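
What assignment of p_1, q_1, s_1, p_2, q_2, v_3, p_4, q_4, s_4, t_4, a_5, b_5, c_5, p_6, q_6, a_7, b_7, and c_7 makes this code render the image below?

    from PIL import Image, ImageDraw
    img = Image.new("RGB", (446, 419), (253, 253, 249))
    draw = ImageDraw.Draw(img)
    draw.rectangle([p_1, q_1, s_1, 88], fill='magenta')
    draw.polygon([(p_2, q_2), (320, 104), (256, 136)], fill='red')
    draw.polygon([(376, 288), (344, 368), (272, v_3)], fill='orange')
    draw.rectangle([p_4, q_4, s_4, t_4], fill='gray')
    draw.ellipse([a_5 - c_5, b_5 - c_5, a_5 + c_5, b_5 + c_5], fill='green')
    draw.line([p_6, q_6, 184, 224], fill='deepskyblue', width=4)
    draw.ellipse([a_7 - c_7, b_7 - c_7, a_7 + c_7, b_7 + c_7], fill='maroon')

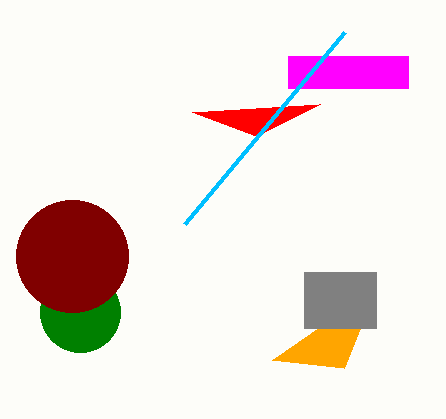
p_1 = 288; q_1 = 56; s_1 = 408; p_2 = 192; q_2 = 112; v_3 = 360; p_4 = 304; q_4 = 272; s_4 = 376; t_4 = 328; a_5 = 80; b_5 = 312; c_5 = 40; p_6 = 344; q_6 = 32; a_7 = 72; b_7 = 256; c_7 = 56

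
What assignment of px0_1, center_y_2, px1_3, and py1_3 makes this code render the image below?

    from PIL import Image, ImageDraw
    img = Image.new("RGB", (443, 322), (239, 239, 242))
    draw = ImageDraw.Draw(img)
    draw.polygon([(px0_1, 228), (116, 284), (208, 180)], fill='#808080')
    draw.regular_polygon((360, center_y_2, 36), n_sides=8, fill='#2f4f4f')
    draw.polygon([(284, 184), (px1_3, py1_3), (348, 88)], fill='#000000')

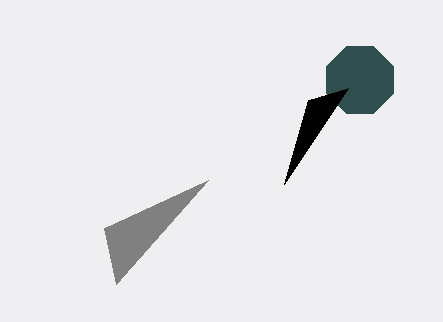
px0_1 = 104, center_y_2 = 80, px1_3 = 308, py1_3 = 100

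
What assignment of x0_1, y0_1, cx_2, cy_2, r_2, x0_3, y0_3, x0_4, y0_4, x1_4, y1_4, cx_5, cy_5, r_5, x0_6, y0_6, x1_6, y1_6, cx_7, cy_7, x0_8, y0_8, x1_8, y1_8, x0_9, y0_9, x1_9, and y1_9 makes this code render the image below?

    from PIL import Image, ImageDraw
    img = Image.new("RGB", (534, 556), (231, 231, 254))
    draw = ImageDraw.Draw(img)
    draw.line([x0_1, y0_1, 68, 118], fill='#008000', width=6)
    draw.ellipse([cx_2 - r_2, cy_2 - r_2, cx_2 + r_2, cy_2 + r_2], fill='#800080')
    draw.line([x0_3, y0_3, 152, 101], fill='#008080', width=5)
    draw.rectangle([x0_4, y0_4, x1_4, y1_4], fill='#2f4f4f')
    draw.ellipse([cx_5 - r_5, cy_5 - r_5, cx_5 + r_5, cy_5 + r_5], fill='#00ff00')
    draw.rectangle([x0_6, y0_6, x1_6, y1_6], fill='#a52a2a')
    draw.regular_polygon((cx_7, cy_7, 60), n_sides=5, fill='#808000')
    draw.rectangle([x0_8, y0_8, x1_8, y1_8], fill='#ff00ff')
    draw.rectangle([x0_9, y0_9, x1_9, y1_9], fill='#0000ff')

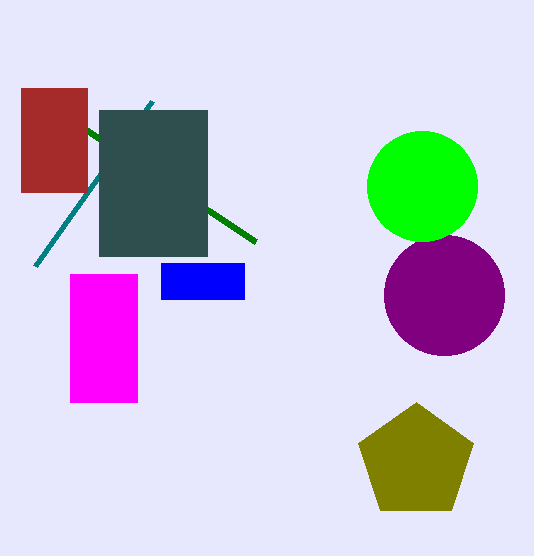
x0_1 = 256, y0_1 = 242, cx_2 = 444, cy_2 = 295, r_2 = 60, x0_3 = 35, y0_3 = 266, x0_4 = 99, y0_4 = 110, x1_4 = 207, y1_4 = 256, cx_5 = 422, cy_5 = 186, r_5 = 55, x0_6 = 21, y0_6 = 88, x1_6 = 87, y1_6 = 192, cx_7 = 416, cy_7 = 462, x0_8 = 70, y0_8 = 274, x1_8 = 137, y1_8 = 402, x0_9 = 161, y0_9 = 263, x1_9 = 244, y1_9 = 299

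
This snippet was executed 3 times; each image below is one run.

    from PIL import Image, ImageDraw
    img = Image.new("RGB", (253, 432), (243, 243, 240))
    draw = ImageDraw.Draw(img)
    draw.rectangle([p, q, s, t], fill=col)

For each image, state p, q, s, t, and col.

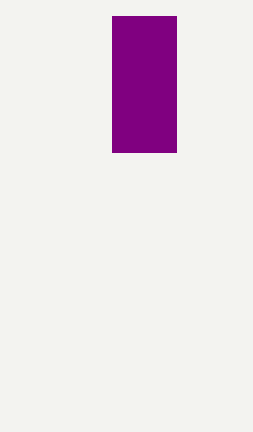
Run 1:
p = 112, q = 16, s = 176, t = 152, col = 'purple'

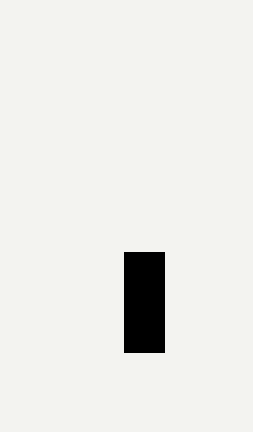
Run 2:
p = 124, q = 252, s = 164, t = 352, col = 'black'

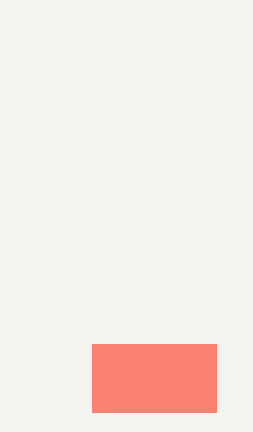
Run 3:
p = 92
q = 344
s = 216
t = 412
col = 'salmon'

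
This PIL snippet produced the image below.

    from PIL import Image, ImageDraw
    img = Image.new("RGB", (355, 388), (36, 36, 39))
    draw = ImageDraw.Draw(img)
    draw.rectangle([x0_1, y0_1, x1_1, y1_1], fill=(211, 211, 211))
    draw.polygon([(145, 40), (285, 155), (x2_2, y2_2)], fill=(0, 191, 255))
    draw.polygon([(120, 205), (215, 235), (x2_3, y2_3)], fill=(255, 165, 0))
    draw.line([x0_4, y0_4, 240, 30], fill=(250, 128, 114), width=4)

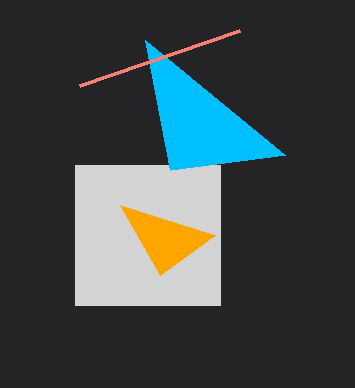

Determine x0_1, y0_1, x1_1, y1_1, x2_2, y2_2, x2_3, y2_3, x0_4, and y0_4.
x0_1 = 75; y0_1 = 165; x1_1 = 220; y1_1 = 305; x2_2 = 170; y2_2 = 170; x2_3 = 160; y2_3 = 275; x0_4 = 80; y0_4 = 85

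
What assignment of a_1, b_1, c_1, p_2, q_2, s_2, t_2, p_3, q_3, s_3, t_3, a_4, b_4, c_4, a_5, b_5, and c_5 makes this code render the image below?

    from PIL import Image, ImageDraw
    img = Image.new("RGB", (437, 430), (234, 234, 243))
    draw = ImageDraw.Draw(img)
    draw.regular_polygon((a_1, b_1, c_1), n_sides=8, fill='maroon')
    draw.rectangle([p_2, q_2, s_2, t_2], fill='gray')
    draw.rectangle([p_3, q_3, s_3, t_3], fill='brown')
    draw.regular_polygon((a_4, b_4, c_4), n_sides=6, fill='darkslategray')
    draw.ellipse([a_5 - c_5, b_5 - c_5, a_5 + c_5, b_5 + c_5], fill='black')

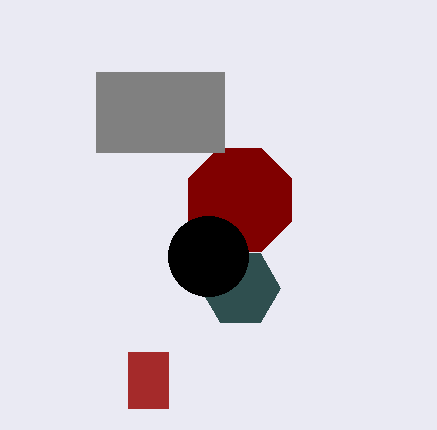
a_1 = 240
b_1 = 200
c_1 = 56
p_2 = 96
q_2 = 72
s_2 = 224
t_2 = 152
p_3 = 128
q_3 = 352
s_3 = 168
t_3 = 408
a_4 = 240
b_4 = 288
c_4 = 40
a_5 = 208
b_5 = 256
c_5 = 40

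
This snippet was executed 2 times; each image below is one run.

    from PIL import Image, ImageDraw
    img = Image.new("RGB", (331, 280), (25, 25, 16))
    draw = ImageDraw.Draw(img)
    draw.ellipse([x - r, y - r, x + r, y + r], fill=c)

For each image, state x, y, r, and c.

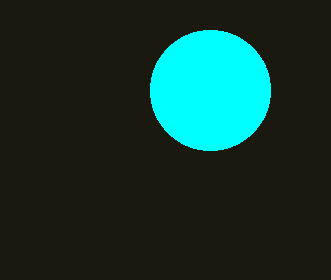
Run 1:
x = 210
y = 90
r = 60
c = 'cyan'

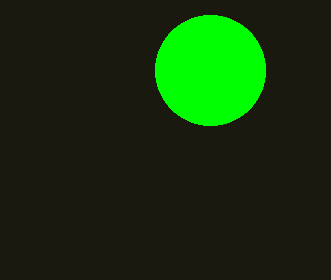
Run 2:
x = 210; y = 70; r = 55; c = 'lime'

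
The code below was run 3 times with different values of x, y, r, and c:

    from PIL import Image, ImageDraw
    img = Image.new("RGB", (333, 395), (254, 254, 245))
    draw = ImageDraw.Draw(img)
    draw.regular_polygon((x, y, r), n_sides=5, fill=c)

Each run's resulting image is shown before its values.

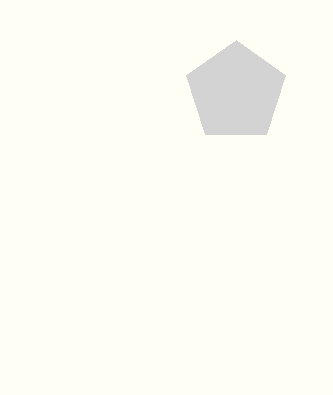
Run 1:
x = 236; y = 92; r = 52; c = 'lightgray'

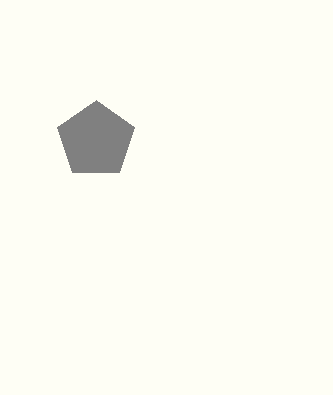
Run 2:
x = 96, y = 140, r = 40, c = 'gray'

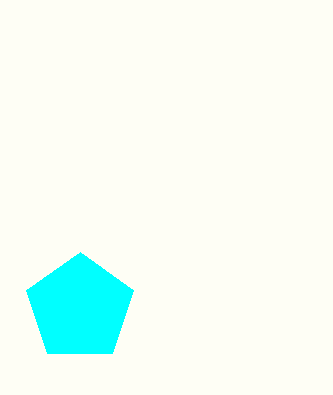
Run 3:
x = 80, y = 308, r = 56, c = 'cyan'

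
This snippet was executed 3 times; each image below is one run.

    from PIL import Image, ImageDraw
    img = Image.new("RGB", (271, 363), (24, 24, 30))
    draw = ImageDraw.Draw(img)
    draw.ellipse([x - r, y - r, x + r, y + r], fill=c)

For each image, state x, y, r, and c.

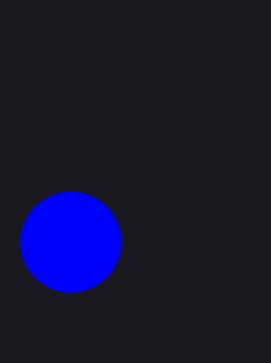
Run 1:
x = 70
y = 242
r = 50
c = 'blue'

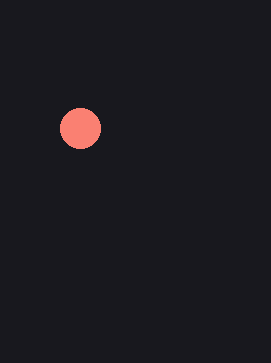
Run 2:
x = 80; y = 128; r = 20; c = 'salmon'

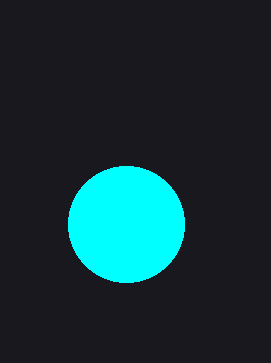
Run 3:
x = 126
y = 224
r = 58
c = 'cyan'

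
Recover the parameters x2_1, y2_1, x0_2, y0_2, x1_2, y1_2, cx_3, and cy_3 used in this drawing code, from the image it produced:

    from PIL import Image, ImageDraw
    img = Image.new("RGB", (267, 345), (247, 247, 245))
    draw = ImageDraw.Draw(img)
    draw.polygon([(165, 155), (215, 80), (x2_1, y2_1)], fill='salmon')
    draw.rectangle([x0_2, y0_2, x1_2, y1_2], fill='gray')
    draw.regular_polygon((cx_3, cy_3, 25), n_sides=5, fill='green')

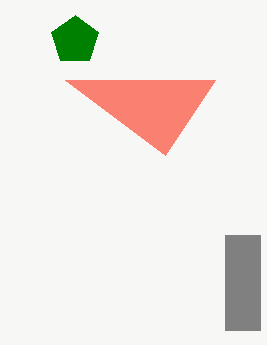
x2_1 = 65; y2_1 = 80; x0_2 = 225; y0_2 = 235; x1_2 = 260; y1_2 = 330; cx_3 = 75; cy_3 = 40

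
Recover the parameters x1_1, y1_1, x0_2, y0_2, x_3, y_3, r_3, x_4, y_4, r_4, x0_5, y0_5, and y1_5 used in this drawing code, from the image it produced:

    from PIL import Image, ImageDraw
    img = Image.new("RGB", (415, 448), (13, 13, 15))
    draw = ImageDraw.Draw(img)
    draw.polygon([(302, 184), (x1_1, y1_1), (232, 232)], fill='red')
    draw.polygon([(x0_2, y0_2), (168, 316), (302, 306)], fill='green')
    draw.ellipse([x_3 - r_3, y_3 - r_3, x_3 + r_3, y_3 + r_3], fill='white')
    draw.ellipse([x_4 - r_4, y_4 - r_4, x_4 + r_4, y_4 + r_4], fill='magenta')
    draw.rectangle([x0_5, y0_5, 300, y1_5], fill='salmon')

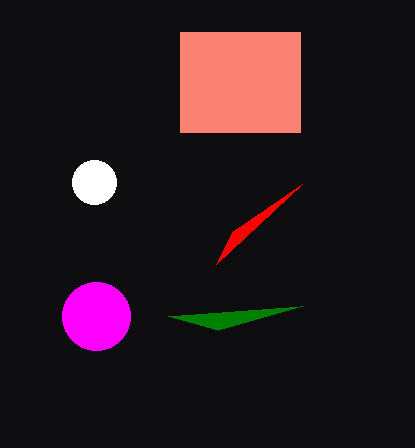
x1_1 = 216
y1_1 = 264
x0_2 = 218
y0_2 = 330
x_3 = 94
y_3 = 182
r_3 = 22
x_4 = 96
y_4 = 316
r_4 = 34
x0_5 = 180
y0_5 = 32
y1_5 = 132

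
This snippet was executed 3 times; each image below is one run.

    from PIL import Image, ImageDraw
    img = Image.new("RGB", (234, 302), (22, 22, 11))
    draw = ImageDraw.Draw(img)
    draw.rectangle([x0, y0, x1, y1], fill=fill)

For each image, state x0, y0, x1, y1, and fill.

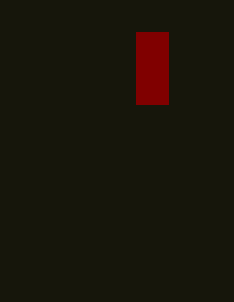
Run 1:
x0 = 136, y0 = 32, x1 = 168, y1 = 104, fill = 'maroon'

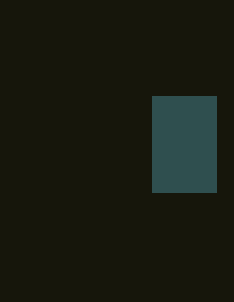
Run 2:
x0 = 152
y0 = 96
x1 = 216
y1 = 192
fill = 'darkslategray'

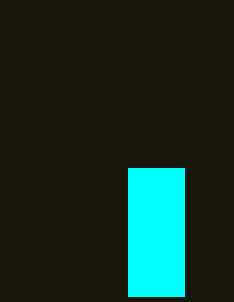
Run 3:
x0 = 128
y0 = 168
x1 = 184
y1 = 296
fill = 'cyan'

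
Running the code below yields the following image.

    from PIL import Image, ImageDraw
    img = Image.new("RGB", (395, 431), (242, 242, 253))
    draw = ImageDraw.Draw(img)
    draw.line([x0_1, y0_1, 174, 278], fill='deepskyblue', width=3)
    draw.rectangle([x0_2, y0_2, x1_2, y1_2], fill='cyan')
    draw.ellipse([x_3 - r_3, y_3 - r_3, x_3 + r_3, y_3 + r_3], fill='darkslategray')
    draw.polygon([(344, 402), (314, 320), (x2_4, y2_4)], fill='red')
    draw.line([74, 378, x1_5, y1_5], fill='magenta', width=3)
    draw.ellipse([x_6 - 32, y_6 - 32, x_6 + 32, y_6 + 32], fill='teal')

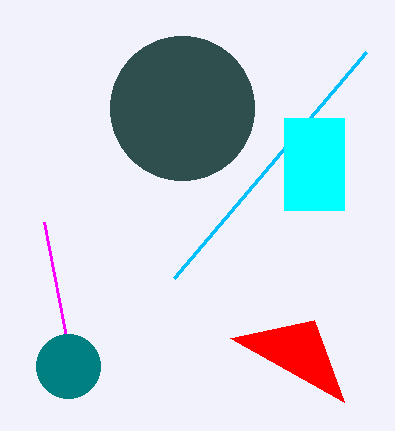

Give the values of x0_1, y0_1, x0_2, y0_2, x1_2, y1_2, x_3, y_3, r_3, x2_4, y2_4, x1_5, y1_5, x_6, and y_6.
x0_1 = 366, y0_1 = 52, x0_2 = 284, y0_2 = 118, x1_2 = 344, y1_2 = 210, x_3 = 182, y_3 = 108, r_3 = 72, x2_4 = 230, y2_4 = 338, x1_5 = 44, y1_5 = 222, x_6 = 68, y_6 = 366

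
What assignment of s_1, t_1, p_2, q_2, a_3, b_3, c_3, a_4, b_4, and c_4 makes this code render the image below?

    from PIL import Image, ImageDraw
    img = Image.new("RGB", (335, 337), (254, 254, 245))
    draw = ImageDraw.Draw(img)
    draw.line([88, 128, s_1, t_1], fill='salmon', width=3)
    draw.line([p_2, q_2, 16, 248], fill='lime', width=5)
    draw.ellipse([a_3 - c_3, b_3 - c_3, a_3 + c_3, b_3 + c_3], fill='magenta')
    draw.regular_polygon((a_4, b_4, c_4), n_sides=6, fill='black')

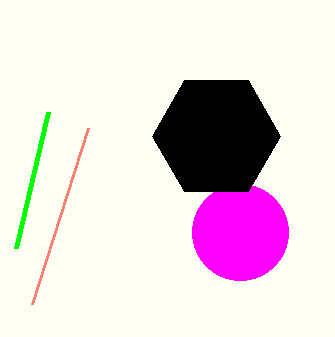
s_1 = 32; t_1 = 304; p_2 = 48; q_2 = 112; a_3 = 240; b_3 = 232; c_3 = 48; a_4 = 216; b_4 = 136; c_4 = 64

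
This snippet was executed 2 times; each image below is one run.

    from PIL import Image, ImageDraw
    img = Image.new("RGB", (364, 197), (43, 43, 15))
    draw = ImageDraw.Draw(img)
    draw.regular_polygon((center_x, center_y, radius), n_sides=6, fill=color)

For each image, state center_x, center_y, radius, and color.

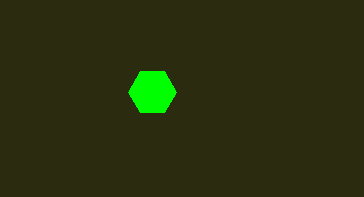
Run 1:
center_x = 152; center_y = 92; radius = 24; color = 'lime'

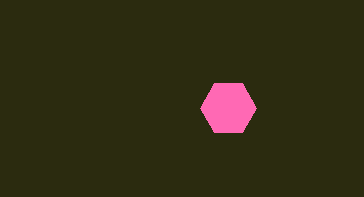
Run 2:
center_x = 228
center_y = 108
radius = 28
color = 'hotpink'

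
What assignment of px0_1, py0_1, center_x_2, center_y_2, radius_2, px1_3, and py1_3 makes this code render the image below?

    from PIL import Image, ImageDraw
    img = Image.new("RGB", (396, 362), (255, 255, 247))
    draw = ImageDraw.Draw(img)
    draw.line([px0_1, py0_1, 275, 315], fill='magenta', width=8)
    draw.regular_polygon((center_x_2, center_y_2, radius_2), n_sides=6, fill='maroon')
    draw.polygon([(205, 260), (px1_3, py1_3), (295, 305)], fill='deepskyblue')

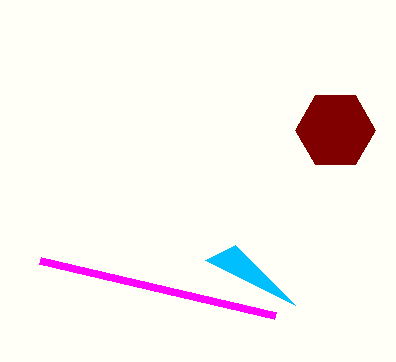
px0_1 = 40; py0_1 = 260; center_x_2 = 335; center_y_2 = 130; radius_2 = 40; px1_3 = 235; py1_3 = 245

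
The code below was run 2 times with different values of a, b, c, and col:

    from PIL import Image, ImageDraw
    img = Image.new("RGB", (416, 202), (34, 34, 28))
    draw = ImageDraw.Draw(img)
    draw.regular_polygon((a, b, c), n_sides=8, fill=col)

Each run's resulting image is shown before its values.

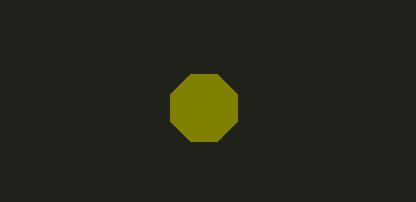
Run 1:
a = 204, b = 108, c = 36, col = 'olive'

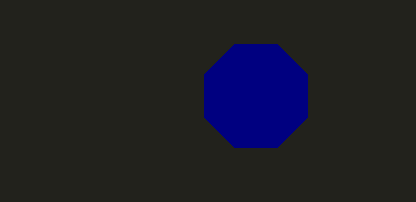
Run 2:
a = 256
b = 96
c = 56
col = 'navy'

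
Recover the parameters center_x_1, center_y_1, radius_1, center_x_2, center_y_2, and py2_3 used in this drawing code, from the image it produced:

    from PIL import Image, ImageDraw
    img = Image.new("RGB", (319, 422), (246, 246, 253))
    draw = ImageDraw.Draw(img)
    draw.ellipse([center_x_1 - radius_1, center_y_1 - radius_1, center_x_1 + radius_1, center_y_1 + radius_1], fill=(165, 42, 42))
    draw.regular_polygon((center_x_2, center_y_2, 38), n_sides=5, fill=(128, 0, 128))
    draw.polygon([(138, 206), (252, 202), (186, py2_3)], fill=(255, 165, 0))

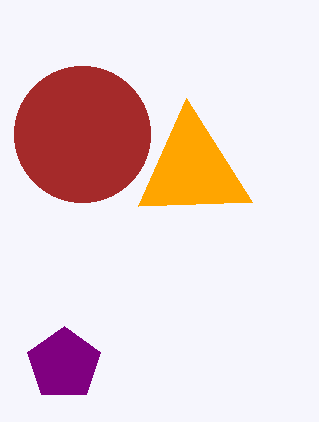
center_x_1 = 82, center_y_1 = 134, radius_1 = 68, center_x_2 = 64, center_y_2 = 364, py2_3 = 98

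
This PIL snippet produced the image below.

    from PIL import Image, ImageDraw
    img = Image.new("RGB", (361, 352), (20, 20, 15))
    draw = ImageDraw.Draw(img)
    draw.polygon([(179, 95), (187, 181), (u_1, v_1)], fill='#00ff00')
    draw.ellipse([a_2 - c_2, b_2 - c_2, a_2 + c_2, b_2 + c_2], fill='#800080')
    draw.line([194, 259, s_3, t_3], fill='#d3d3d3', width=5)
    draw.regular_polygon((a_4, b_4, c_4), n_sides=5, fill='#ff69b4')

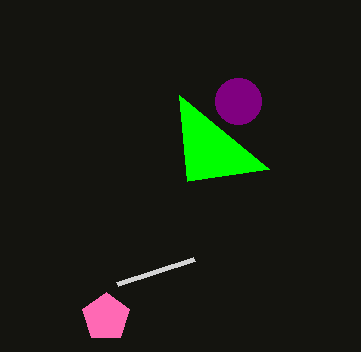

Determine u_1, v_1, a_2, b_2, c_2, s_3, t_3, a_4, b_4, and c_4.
u_1 = 269
v_1 = 169
a_2 = 238
b_2 = 101
c_2 = 23
s_3 = 117
t_3 = 284
a_4 = 106
b_4 = 317
c_4 = 25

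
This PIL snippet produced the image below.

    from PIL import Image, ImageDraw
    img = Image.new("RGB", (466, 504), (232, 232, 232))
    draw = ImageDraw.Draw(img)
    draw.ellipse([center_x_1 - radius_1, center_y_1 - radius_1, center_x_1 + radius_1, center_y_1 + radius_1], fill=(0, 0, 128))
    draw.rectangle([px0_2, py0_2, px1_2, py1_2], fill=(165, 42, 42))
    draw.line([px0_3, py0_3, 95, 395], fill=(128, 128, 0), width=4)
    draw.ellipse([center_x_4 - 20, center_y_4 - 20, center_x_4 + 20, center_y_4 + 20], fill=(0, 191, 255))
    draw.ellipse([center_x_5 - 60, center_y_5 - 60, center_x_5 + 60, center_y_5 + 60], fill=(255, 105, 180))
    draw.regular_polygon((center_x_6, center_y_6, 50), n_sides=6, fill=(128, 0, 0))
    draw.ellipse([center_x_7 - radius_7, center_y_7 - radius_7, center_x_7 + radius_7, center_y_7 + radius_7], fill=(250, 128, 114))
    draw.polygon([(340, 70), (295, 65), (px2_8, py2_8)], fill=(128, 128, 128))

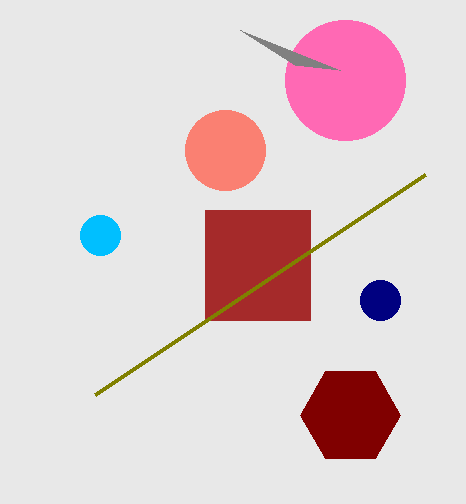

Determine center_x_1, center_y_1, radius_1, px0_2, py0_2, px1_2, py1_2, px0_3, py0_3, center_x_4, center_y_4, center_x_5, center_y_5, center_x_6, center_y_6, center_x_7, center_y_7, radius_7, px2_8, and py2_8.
center_x_1 = 380
center_y_1 = 300
radius_1 = 20
px0_2 = 205
py0_2 = 210
px1_2 = 310
py1_2 = 320
px0_3 = 425
py0_3 = 175
center_x_4 = 100
center_y_4 = 235
center_x_5 = 345
center_y_5 = 80
center_x_6 = 350
center_y_6 = 415
center_x_7 = 225
center_y_7 = 150
radius_7 = 40
px2_8 = 240
py2_8 = 30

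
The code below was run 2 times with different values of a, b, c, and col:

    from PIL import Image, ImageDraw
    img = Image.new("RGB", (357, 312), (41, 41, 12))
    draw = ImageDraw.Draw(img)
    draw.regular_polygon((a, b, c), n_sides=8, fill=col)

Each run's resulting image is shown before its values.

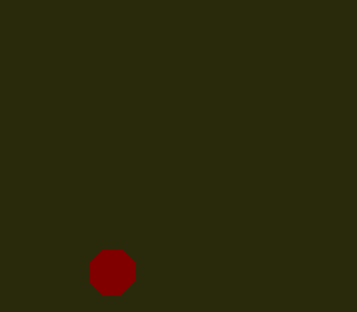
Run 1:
a = 112
b = 272
c = 24
col = 'maroon'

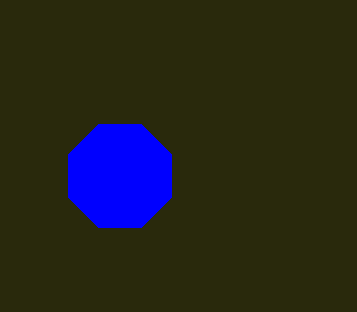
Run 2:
a = 120, b = 176, c = 56, col = 'blue'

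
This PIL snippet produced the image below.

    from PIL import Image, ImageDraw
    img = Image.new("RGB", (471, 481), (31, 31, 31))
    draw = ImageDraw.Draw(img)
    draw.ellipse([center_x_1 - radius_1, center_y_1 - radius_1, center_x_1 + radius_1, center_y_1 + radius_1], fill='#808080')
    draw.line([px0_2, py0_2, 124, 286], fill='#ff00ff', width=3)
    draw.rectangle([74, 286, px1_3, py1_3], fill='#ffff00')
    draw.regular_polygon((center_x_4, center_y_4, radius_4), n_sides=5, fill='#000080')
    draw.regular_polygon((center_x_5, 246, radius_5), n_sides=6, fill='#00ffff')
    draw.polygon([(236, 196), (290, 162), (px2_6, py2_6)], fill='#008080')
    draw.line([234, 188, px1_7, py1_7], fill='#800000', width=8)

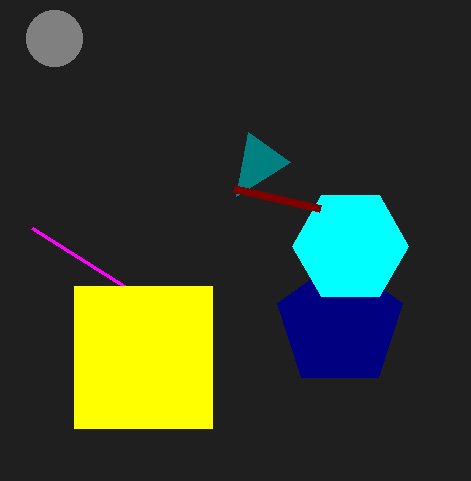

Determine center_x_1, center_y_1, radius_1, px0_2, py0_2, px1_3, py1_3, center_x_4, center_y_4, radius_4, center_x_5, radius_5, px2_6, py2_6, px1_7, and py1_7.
center_x_1 = 54
center_y_1 = 38
radius_1 = 28
px0_2 = 32
py0_2 = 228
px1_3 = 212
py1_3 = 428
center_x_4 = 340
center_y_4 = 324
radius_4 = 66
center_x_5 = 350
radius_5 = 58
px2_6 = 248
py2_6 = 132
px1_7 = 320
py1_7 = 208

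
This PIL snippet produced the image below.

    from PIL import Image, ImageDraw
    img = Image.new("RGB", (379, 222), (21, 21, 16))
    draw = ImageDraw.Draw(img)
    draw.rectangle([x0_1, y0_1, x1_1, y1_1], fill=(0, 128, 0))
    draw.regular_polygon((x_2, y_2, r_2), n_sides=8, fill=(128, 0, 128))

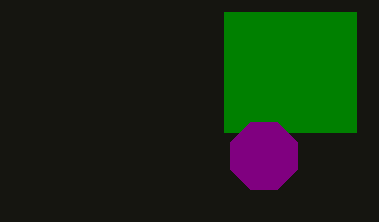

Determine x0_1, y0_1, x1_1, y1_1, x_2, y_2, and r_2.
x0_1 = 224
y0_1 = 12
x1_1 = 356
y1_1 = 132
x_2 = 264
y_2 = 156
r_2 = 36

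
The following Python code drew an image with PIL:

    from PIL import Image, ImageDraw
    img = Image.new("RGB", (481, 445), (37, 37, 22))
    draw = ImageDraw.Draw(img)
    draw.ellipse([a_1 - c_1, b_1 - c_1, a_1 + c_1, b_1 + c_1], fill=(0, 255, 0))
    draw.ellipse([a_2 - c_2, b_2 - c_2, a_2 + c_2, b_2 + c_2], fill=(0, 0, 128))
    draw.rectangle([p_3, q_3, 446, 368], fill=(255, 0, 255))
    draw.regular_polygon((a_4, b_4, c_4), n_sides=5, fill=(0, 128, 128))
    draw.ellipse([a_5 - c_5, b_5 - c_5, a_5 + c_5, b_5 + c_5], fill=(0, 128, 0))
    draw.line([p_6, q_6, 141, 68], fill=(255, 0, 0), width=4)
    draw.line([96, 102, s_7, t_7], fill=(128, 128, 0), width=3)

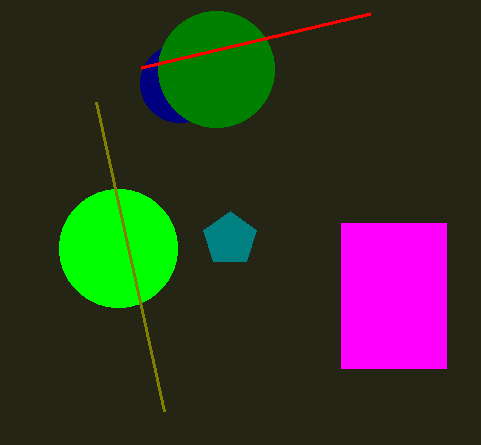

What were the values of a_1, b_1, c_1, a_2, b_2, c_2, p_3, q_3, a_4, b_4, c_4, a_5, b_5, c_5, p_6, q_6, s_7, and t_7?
a_1 = 118, b_1 = 248, c_1 = 59, a_2 = 179, b_2 = 83, c_2 = 39, p_3 = 341, q_3 = 223, a_4 = 230, b_4 = 239, c_4 = 28, a_5 = 216, b_5 = 69, c_5 = 58, p_6 = 370, q_6 = 14, s_7 = 164, t_7 = 411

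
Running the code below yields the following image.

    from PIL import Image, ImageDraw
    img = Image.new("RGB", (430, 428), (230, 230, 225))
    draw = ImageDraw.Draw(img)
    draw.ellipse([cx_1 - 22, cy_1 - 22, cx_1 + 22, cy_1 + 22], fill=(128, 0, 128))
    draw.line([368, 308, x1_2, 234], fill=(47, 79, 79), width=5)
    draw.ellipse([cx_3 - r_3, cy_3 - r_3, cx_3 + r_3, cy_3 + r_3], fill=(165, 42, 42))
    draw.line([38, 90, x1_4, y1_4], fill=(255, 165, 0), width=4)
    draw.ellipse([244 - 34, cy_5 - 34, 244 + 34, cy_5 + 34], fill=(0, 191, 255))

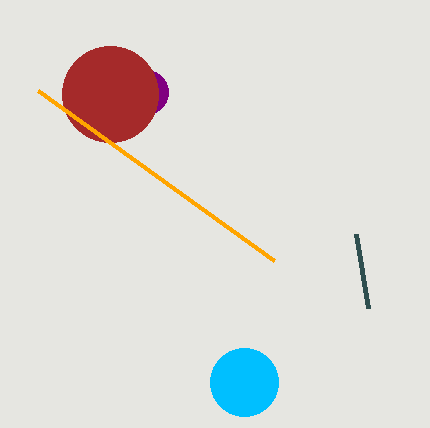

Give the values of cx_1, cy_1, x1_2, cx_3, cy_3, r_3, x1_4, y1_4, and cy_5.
cx_1 = 146; cy_1 = 92; x1_2 = 356; cx_3 = 110; cy_3 = 94; r_3 = 48; x1_4 = 274; y1_4 = 260; cy_5 = 382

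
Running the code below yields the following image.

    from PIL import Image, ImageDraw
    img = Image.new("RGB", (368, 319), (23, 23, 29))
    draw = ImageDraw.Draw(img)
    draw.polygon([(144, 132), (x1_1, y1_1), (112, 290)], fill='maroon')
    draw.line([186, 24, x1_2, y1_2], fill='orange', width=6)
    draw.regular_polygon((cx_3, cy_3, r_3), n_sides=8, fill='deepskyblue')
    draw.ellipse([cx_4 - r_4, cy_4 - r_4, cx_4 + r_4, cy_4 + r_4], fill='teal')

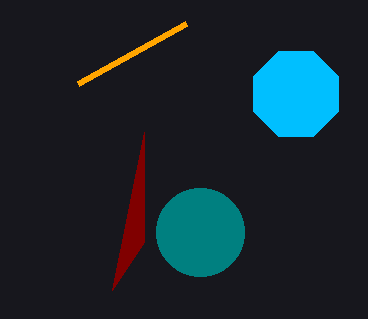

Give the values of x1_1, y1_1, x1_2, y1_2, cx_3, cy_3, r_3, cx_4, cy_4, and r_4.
x1_1 = 144; y1_1 = 242; x1_2 = 78; y1_2 = 84; cx_3 = 296; cy_3 = 94; r_3 = 46; cx_4 = 200; cy_4 = 232; r_4 = 44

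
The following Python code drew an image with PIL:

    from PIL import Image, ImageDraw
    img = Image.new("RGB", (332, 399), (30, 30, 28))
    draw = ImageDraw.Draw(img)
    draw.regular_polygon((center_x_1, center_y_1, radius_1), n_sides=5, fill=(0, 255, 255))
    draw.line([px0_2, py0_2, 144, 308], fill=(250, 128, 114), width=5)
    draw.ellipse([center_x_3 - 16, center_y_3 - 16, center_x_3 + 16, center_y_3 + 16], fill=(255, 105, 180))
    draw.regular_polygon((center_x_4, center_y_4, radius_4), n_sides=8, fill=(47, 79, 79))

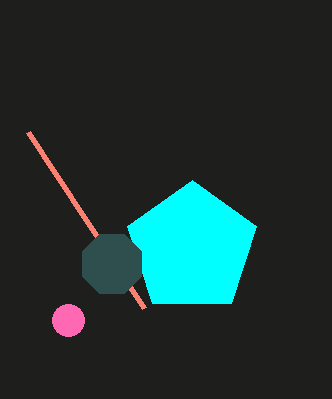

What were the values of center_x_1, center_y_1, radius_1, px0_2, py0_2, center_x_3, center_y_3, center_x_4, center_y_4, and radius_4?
center_x_1 = 192
center_y_1 = 248
radius_1 = 68
px0_2 = 28
py0_2 = 132
center_x_3 = 68
center_y_3 = 320
center_x_4 = 112
center_y_4 = 264
radius_4 = 32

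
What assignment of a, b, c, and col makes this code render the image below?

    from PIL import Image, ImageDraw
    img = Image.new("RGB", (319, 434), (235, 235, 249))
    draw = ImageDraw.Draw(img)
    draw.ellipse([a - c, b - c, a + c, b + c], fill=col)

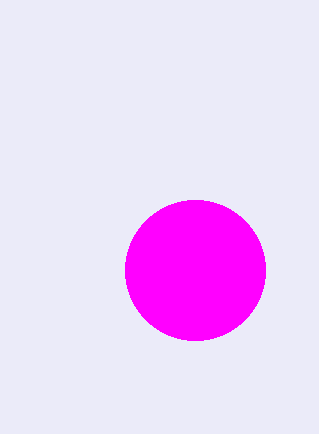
a = 195, b = 270, c = 70, col = 'magenta'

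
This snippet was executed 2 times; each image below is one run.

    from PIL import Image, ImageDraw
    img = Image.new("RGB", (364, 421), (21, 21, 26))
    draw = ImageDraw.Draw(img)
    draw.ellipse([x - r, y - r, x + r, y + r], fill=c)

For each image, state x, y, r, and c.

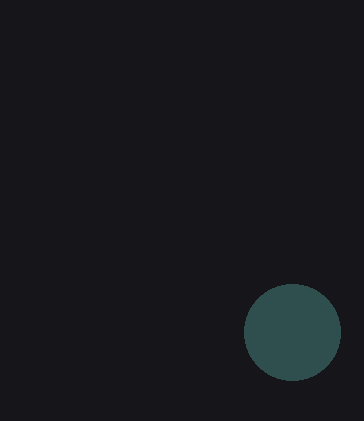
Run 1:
x = 292; y = 332; r = 48; c = 'darkslategray'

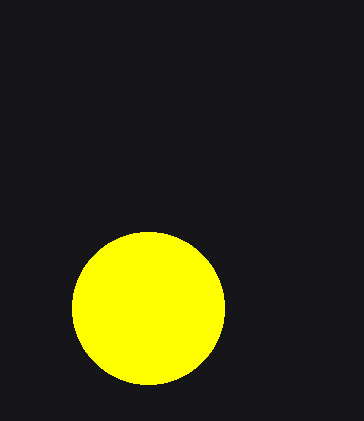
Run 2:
x = 148; y = 308; r = 76; c = 'yellow'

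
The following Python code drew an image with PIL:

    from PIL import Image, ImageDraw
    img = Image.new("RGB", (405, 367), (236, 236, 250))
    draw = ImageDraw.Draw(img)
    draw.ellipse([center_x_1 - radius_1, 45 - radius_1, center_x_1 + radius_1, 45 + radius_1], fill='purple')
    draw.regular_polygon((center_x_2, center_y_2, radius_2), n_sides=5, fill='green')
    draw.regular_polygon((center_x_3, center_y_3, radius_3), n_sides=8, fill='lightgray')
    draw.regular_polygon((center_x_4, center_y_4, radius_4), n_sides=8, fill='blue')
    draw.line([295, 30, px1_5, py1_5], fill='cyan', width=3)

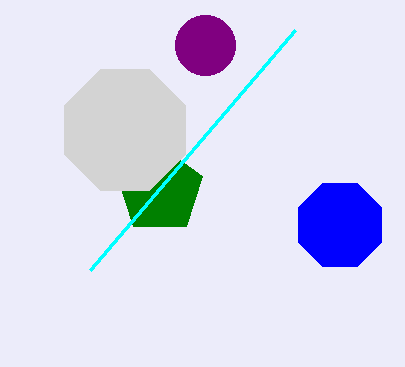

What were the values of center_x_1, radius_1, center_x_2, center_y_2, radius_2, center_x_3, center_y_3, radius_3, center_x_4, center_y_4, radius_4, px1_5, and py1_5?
center_x_1 = 205, radius_1 = 30, center_x_2 = 160, center_y_2 = 190, radius_2 = 45, center_x_3 = 125, center_y_3 = 130, radius_3 = 65, center_x_4 = 340, center_y_4 = 225, radius_4 = 45, px1_5 = 90, py1_5 = 270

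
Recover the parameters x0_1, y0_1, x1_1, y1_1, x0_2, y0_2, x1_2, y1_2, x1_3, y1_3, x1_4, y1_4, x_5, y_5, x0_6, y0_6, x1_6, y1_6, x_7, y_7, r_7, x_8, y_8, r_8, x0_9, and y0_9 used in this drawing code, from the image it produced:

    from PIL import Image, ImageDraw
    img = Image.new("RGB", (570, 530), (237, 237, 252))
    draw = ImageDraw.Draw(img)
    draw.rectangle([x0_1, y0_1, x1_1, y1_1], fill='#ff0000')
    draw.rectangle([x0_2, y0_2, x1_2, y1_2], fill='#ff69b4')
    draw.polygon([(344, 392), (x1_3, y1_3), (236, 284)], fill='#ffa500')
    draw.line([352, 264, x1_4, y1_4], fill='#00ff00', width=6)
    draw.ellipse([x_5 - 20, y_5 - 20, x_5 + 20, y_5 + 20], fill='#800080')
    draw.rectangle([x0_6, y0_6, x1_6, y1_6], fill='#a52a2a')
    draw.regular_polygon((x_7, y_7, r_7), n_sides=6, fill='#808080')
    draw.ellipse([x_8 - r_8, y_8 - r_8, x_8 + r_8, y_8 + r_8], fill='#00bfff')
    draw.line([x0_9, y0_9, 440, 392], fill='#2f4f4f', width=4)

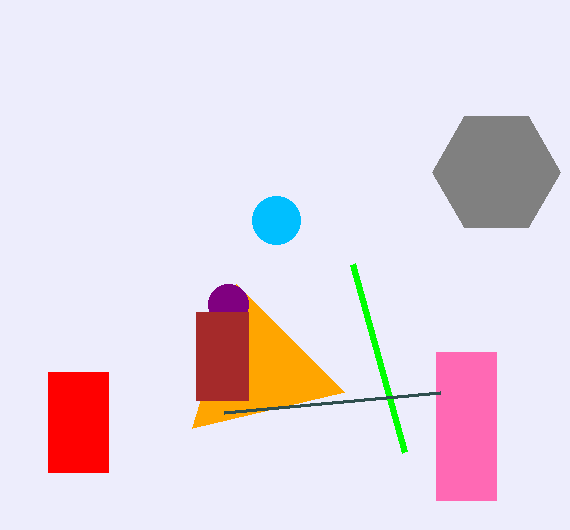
x0_1 = 48, y0_1 = 372, x1_1 = 108, y1_1 = 472, x0_2 = 436, y0_2 = 352, x1_2 = 496, y1_2 = 500, x1_3 = 192, y1_3 = 428, x1_4 = 404, y1_4 = 452, x_5 = 228, y_5 = 304, x0_6 = 196, y0_6 = 312, x1_6 = 248, y1_6 = 400, x_7 = 496, y_7 = 172, r_7 = 64, x_8 = 276, y_8 = 220, r_8 = 24, x0_9 = 224, y0_9 = 412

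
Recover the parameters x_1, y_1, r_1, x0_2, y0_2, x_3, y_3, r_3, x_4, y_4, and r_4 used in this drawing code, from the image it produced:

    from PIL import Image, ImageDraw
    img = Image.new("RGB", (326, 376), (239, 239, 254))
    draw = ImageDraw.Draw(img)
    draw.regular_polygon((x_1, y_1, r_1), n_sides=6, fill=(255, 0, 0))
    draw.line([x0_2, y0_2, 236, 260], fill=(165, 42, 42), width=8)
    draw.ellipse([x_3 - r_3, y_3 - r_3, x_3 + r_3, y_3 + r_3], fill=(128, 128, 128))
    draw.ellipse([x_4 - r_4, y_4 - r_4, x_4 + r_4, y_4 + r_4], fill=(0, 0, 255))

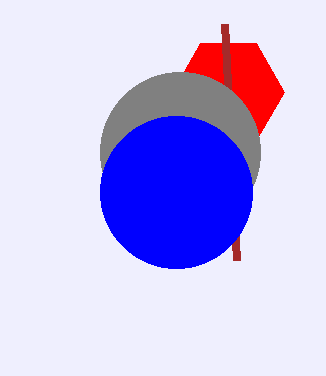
x_1 = 228; y_1 = 92; r_1 = 56; x0_2 = 224; y0_2 = 24; x_3 = 180; y_3 = 152; r_3 = 80; x_4 = 176; y_4 = 192; r_4 = 76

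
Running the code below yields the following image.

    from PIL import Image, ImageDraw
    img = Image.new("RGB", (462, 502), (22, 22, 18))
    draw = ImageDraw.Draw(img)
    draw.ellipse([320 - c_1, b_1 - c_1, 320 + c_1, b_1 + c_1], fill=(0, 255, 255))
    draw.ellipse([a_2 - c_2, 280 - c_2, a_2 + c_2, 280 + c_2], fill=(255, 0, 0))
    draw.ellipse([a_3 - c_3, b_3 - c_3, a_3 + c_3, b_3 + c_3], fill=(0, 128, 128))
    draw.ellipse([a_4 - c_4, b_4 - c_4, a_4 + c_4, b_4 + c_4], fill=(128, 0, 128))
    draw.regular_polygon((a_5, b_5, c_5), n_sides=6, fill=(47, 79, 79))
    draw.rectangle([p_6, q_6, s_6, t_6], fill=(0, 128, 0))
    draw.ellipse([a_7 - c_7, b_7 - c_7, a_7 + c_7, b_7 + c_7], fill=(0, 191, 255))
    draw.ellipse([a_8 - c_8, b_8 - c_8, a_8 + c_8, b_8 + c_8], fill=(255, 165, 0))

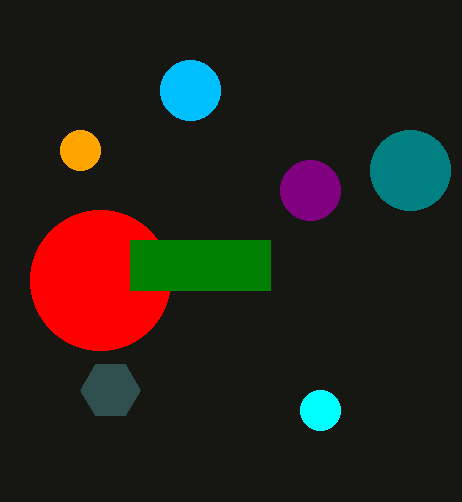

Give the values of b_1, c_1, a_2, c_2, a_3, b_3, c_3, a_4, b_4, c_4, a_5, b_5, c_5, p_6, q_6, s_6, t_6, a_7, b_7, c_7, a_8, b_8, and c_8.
b_1 = 410; c_1 = 20; a_2 = 100; c_2 = 70; a_3 = 410; b_3 = 170; c_3 = 40; a_4 = 310; b_4 = 190; c_4 = 30; a_5 = 110; b_5 = 390; c_5 = 30; p_6 = 130; q_6 = 240; s_6 = 270; t_6 = 290; a_7 = 190; b_7 = 90; c_7 = 30; a_8 = 80; b_8 = 150; c_8 = 20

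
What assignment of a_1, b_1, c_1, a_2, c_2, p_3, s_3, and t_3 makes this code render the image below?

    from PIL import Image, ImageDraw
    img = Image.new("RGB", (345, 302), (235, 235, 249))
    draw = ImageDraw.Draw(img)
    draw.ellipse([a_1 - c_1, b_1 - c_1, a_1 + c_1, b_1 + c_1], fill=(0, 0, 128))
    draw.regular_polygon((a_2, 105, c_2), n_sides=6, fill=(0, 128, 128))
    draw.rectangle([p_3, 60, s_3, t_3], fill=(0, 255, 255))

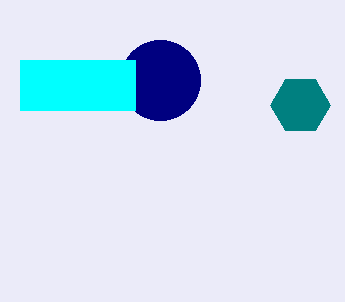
a_1 = 160; b_1 = 80; c_1 = 40; a_2 = 300; c_2 = 30; p_3 = 20; s_3 = 135; t_3 = 110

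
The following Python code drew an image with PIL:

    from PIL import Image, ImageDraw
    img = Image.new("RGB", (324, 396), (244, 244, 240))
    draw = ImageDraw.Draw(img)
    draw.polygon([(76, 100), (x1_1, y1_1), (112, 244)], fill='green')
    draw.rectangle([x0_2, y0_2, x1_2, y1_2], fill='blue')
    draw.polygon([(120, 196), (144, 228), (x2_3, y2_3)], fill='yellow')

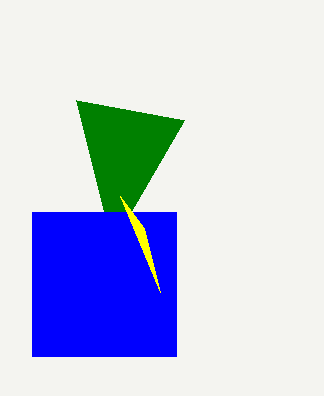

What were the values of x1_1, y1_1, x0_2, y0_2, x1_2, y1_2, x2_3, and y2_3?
x1_1 = 184; y1_1 = 120; x0_2 = 32; y0_2 = 212; x1_2 = 176; y1_2 = 356; x2_3 = 160; y2_3 = 292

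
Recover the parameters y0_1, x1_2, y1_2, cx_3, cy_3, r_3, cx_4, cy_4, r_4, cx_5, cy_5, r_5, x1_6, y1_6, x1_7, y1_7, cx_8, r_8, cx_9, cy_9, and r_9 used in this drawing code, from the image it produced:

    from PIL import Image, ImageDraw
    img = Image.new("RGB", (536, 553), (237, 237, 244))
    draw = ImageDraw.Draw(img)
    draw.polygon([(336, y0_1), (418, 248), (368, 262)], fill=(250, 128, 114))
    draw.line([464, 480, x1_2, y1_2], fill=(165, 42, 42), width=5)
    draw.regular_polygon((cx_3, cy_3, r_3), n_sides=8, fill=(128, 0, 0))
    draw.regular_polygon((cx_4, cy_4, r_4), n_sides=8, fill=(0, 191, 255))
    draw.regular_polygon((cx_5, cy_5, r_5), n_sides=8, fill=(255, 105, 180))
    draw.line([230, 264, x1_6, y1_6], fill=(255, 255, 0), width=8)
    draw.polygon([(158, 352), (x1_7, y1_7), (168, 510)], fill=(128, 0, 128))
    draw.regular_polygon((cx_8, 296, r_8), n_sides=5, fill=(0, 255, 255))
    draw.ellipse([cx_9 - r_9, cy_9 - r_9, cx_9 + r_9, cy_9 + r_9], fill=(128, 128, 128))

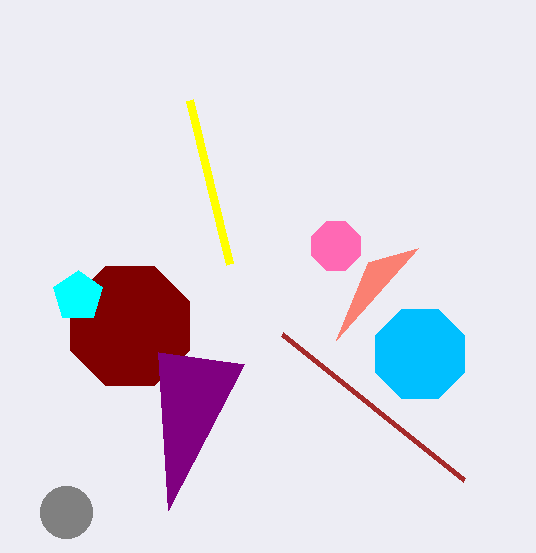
y0_1 = 340; x1_2 = 282; y1_2 = 334; cx_3 = 130; cy_3 = 326; r_3 = 64; cx_4 = 420; cy_4 = 354; r_4 = 48; cx_5 = 336; cy_5 = 246; r_5 = 26; x1_6 = 190; y1_6 = 100; x1_7 = 244; y1_7 = 364; cx_8 = 78; r_8 = 26; cx_9 = 66; cy_9 = 512; r_9 = 26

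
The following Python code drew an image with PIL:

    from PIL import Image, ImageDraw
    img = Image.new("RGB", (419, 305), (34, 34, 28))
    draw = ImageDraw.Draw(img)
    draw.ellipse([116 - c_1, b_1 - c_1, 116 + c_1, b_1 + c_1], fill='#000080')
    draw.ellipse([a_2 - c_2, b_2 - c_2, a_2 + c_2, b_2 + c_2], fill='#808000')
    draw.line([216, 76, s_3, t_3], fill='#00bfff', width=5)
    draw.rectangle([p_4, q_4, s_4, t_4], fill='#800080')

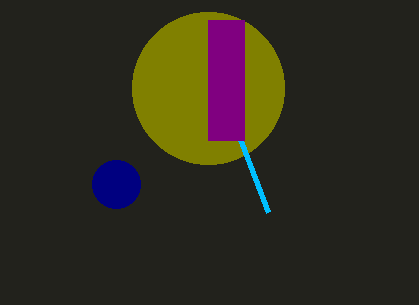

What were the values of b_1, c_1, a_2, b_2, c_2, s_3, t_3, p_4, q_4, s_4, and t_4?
b_1 = 184, c_1 = 24, a_2 = 208, b_2 = 88, c_2 = 76, s_3 = 268, t_3 = 212, p_4 = 208, q_4 = 20, s_4 = 244, t_4 = 140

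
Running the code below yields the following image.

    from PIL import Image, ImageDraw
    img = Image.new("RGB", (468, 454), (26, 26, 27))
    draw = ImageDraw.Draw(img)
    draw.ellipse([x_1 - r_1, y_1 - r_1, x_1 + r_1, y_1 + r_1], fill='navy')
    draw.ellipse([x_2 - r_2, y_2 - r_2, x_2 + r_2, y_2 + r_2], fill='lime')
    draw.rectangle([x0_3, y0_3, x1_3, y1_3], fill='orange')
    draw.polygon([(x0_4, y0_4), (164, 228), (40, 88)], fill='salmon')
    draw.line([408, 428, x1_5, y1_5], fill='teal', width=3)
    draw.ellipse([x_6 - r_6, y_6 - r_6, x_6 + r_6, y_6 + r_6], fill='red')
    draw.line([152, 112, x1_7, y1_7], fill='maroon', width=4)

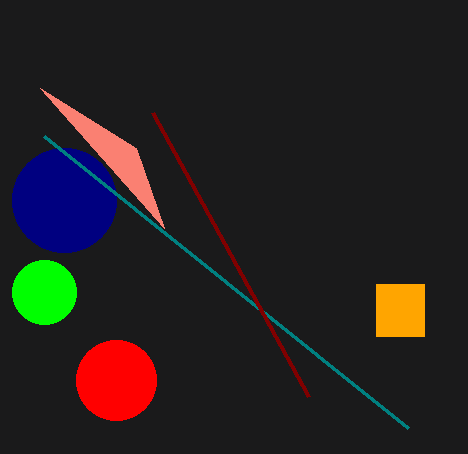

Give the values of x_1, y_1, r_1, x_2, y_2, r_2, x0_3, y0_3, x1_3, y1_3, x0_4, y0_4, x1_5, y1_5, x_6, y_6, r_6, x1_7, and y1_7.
x_1 = 64
y_1 = 200
r_1 = 52
x_2 = 44
y_2 = 292
r_2 = 32
x0_3 = 376
y0_3 = 284
x1_3 = 424
y1_3 = 336
x0_4 = 136
y0_4 = 148
x1_5 = 44
y1_5 = 136
x_6 = 116
y_6 = 380
r_6 = 40
x1_7 = 308
y1_7 = 396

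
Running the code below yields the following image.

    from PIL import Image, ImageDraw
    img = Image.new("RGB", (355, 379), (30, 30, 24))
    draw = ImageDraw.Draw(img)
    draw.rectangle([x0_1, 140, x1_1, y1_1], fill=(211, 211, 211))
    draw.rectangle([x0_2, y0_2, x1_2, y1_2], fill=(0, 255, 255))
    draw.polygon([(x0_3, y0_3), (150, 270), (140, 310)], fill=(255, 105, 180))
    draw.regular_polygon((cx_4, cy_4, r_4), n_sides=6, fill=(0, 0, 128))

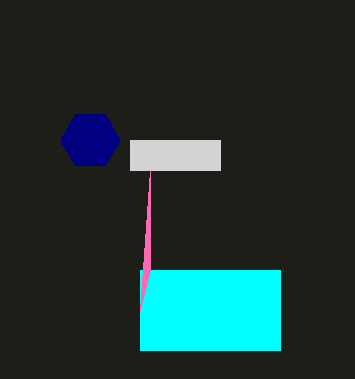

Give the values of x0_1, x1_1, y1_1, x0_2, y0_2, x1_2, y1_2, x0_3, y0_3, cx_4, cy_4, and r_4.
x0_1 = 130
x1_1 = 220
y1_1 = 170
x0_2 = 140
y0_2 = 270
x1_2 = 280
y1_2 = 350
x0_3 = 150
y0_3 = 170
cx_4 = 90
cy_4 = 140
r_4 = 30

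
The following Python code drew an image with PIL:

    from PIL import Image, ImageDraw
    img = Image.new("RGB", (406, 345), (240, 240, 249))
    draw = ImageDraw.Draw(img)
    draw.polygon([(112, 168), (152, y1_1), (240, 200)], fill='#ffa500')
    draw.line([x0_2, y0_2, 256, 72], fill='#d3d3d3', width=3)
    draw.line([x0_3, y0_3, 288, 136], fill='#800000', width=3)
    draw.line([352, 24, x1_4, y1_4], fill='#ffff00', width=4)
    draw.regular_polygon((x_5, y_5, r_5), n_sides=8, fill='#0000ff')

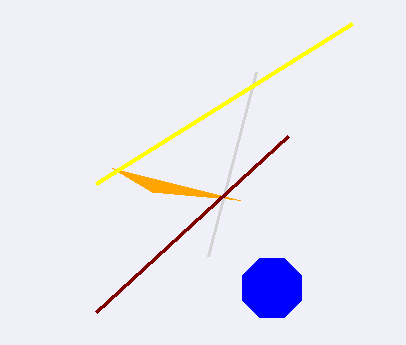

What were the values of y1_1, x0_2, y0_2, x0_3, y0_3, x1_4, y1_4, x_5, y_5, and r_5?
y1_1 = 192
x0_2 = 208
y0_2 = 256
x0_3 = 96
y0_3 = 312
x1_4 = 96
y1_4 = 184
x_5 = 272
y_5 = 288
r_5 = 32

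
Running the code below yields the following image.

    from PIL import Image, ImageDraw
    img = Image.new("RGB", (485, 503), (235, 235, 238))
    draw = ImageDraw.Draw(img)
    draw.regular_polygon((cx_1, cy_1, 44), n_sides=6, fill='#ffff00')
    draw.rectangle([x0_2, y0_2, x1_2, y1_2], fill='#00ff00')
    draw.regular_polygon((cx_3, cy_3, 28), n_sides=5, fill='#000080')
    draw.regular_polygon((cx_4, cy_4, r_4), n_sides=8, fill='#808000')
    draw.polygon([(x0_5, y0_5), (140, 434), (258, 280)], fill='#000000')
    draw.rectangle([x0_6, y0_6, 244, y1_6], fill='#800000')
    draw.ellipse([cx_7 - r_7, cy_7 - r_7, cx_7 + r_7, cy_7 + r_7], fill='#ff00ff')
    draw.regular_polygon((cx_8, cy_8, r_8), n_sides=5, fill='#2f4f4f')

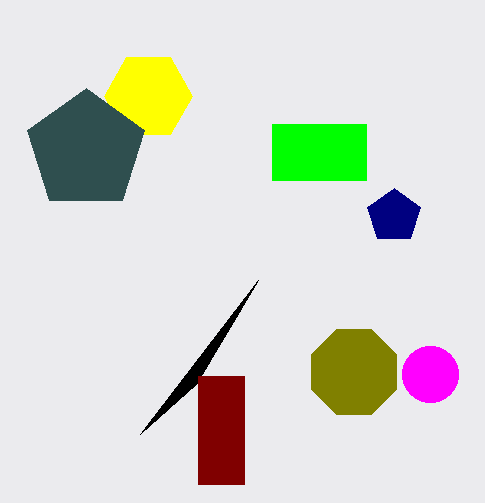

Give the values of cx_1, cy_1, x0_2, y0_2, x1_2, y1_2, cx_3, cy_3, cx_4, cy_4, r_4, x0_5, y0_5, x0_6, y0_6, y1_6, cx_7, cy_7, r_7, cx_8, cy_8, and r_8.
cx_1 = 148, cy_1 = 96, x0_2 = 272, y0_2 = 124, x1_2 = 366, y1_2 = 180, cx_3 = 394, cy_3 = 216, cx_4 = 354, cy_4 = 372, r_4 = 46, x0_5 = 196, y0_5 = 384, x0_6 = 198, y0_6 = 376, y1_6 = 484, cx_7 = 430, cy_7 = 374, r_7 = 28, cx_8 = 86, cy_8 = 150, r_8 = 62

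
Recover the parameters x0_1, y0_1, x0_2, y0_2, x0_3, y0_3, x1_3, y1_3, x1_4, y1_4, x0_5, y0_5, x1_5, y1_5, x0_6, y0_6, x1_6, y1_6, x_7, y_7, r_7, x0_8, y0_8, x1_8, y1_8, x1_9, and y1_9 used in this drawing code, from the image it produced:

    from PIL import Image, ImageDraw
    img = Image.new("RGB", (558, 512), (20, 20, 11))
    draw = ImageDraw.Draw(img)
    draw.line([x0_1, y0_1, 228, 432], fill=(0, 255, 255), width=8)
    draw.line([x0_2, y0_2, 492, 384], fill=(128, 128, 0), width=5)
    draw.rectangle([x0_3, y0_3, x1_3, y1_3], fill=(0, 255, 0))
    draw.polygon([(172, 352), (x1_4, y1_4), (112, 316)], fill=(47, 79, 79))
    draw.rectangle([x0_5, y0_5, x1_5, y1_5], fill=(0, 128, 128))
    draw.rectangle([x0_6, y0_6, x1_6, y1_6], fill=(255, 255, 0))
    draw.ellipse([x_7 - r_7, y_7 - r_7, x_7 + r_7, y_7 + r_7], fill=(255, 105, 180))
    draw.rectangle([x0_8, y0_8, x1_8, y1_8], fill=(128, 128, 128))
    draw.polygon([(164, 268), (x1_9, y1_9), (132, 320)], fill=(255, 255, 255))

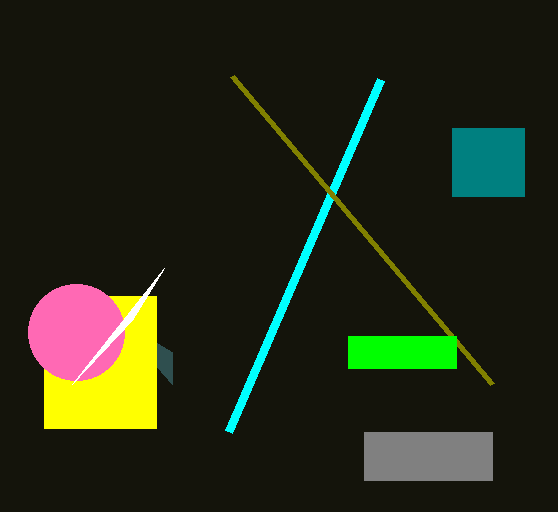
x0_1 = 380
y0_1 = 80
x0_2 = 232
y0_2 = 76
x0_3 = 348
y0_3 = 336
x1_3 = 456
y1_3 = 368
x1_4 = 172
y1_4 = 384
x0_5 = 452
y0_5 = 128
x1_5 = 524
y1_5 = 196
x0_6 = 44
y0_6 = 296
x1_6 = 156
y1_6 = 428
x_7 = 76
y_7 = 332
r_7 = 48
x0_8 = 364
y0_8 = 432
x1_8 = 492
y1_8 = 480
x1_9 = 72
y1_9 = 384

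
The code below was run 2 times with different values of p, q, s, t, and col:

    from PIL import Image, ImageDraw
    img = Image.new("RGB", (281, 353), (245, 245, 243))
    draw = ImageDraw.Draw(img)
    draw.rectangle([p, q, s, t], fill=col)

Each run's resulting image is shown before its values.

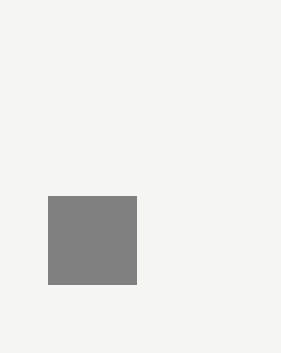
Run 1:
p = 48
q = 196
s = 136
t = 284
col = 'gray'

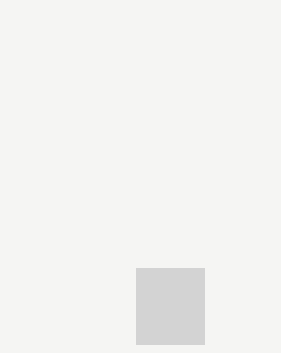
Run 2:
p = 136, q = 268, s = 204, t = 344, col = 'lightgray'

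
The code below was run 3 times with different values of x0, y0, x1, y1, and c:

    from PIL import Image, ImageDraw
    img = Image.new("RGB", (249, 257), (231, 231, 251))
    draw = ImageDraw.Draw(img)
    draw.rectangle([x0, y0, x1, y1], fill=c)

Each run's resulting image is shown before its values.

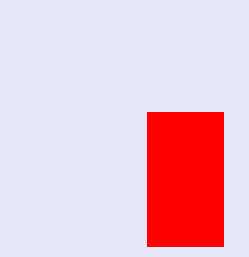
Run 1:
x0 = 147
y0 = 112
x1 = 223
y1 = 246
c = 'red'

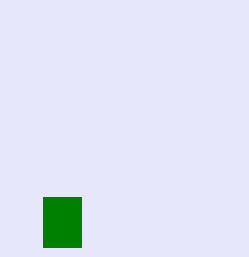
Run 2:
x0 = 43
y0 = 197
x1 = 81
y1 = 247
c = 'green'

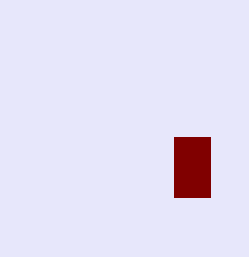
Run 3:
x0 = 174; y0 = 137; x1 = 210; y1 = 197; c = 'maroon'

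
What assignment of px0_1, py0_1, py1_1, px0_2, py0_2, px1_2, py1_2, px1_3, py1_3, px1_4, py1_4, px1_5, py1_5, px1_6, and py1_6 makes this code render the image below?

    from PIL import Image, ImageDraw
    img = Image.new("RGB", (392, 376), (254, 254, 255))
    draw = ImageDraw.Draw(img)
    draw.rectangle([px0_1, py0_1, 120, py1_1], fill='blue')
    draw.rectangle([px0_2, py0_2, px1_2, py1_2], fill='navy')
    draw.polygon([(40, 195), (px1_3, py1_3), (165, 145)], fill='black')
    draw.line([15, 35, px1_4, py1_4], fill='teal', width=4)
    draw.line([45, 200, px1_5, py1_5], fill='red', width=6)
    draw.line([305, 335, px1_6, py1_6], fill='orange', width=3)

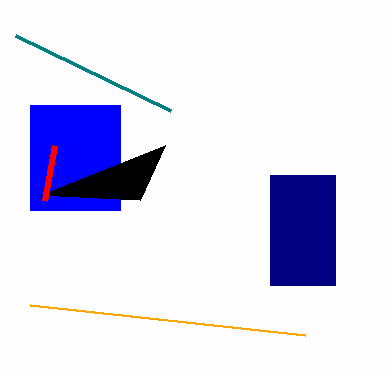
px0_1 = 30; py0_1 = 105; py1_1 = 210; px0_2 = 270; py0_2 = 175; px1_2 = 335; py1_2 = 285; px1_3 = 140; py1_3 = 200; px1_4 = 170; py1_4 = 110; px1_5 = 55; py1_5 = 145; px1_6 = 30; py1_6 = 305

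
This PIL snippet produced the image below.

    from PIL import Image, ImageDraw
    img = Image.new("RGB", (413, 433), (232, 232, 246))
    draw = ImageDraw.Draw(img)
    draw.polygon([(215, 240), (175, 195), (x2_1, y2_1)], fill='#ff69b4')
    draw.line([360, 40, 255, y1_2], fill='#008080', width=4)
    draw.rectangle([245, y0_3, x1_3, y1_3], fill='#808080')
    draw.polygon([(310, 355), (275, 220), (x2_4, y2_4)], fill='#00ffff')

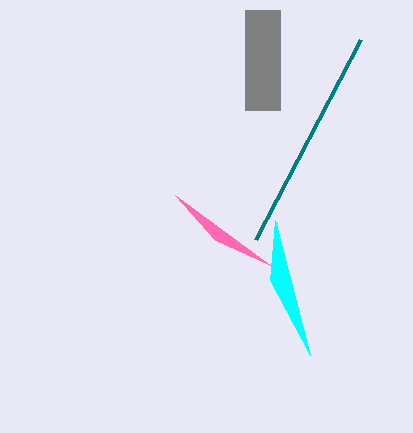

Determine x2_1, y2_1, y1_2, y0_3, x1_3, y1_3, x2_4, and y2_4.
x2_1 = 270, y2_1 = 265, y1_2 = 240, y0_3 = 10, x1_3 = 280, y1_3 = 110, x2_4 = 270, y2_4 = 280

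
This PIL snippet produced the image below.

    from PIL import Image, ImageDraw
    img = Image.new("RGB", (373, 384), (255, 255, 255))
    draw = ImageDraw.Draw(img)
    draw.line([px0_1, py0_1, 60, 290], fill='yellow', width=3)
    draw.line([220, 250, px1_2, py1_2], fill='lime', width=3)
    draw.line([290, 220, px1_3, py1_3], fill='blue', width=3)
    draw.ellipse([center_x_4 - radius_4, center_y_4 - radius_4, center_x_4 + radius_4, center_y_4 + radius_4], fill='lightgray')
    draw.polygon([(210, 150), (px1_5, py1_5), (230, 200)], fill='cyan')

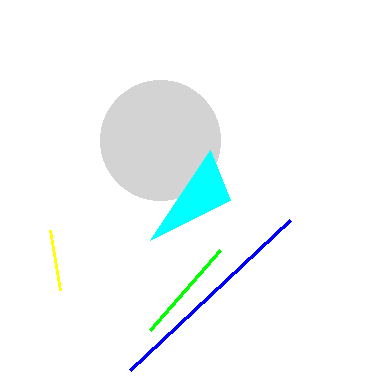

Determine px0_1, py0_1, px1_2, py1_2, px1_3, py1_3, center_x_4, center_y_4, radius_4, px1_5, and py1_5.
px0_1 = 50
py0_1 = 230
px1_2 = 150
py1_2 = 330
px1_3 = 130
py1_3 = 370
center_x_4 = 160
center_y_4 = 140
radius_4 = 60
px1_5 = 150
py1_5 = 240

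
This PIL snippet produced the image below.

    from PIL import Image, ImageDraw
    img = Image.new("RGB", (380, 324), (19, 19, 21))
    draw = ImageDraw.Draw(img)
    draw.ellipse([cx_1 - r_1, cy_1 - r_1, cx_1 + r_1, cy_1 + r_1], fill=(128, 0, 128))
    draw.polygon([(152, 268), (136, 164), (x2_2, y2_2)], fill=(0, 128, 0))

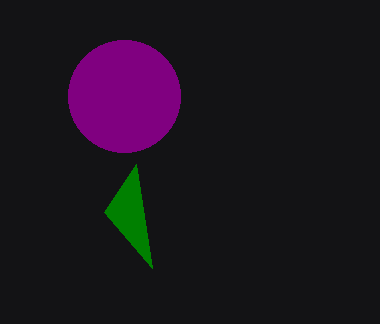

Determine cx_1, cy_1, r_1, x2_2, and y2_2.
cx_1 = 124, cy_1 = 96, r_1 = 56, x2_2 = 104, y2_2 = 212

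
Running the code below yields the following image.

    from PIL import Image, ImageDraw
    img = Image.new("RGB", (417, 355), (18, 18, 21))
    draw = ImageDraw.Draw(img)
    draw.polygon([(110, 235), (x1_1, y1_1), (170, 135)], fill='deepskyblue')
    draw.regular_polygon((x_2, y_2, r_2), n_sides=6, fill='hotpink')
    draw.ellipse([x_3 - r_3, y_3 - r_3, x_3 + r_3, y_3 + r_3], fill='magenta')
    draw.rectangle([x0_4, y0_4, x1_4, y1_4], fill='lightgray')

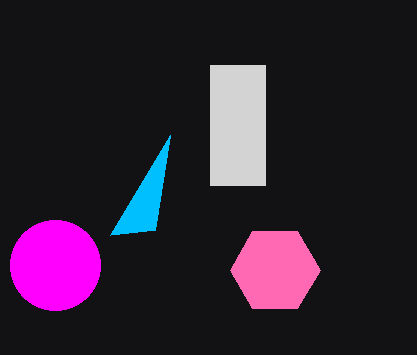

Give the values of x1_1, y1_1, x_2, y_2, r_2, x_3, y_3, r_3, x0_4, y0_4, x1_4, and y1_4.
x1_1 = 155; y1_1 = 230; x_2 = 275; y_2 = 270; r_2 = 45; x_3 = 55; y_3 = 265; r_3 = 45; x0_4 = 210; y0_4 = 65; x1_4 = 265; y1_4 = 185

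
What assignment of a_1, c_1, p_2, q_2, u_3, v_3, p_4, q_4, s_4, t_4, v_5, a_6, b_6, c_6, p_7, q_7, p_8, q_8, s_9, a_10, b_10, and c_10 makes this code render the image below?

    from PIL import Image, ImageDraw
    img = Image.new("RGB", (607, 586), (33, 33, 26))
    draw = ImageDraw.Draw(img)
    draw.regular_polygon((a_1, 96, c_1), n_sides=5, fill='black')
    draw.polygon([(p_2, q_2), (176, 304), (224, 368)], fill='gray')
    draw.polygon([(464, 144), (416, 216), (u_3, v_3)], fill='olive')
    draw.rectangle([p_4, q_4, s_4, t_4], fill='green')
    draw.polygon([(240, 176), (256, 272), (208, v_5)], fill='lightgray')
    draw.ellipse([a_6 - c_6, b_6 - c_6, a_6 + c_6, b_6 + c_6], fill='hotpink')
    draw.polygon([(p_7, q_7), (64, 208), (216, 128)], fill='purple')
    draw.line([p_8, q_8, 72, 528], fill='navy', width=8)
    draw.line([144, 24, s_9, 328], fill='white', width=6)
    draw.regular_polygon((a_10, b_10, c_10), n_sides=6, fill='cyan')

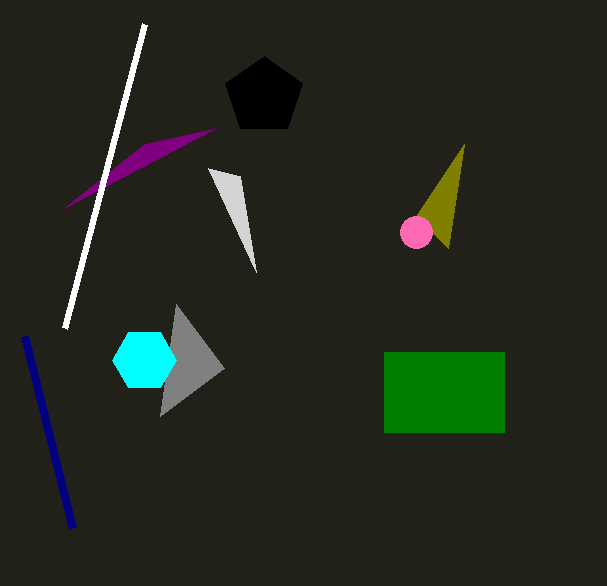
a_1 = 264
c_1 = 40
p_2 = 160
q_2 = 416
u_3 = 448
v_3 = 248
p_4 = 384
q_4 = 352
s_4 = 504
t_4 = 432
v_5 = 168
a_6 = 416
b_6 = 232
c_6 = 16
p_7 = 144
q_7 = 144
p_8 = 24
q_8 = 336
s_9 = 64
a_10 = 144
b_10 = 360
c_10 = 32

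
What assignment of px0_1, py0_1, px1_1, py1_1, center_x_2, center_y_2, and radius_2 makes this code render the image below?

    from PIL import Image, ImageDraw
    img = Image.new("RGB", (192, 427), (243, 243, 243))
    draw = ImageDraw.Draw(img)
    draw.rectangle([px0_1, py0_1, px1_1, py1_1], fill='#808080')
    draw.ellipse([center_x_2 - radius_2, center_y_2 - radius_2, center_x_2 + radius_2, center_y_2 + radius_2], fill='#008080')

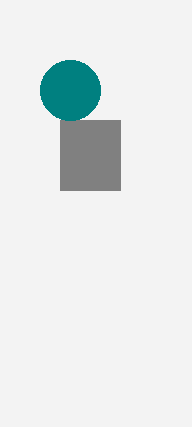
px0_1 = 60; py0_1 = 120; px1_1 = 120; py1_1 = 190; center_x_2 = 70; center_y_2 = 90; radius_2 = 30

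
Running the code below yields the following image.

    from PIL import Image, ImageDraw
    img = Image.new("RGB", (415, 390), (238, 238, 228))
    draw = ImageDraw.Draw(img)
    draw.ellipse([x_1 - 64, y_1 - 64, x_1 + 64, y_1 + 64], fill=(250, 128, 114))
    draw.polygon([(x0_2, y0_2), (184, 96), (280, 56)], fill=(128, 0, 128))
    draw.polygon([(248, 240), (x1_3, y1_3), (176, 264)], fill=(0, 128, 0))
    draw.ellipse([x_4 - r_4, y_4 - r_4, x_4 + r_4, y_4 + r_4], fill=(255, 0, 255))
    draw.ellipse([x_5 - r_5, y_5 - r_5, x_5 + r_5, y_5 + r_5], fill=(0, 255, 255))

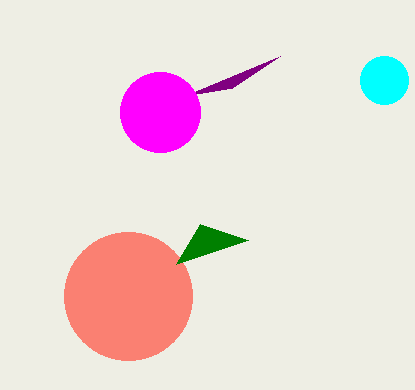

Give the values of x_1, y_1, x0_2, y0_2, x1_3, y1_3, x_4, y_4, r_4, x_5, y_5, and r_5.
x_1 = 128
y_1 = 296
x0_2 = 232
y0_2 = 88
x1_3 = 200
y1_3 = 224
x_4 = 160
y_4 = 112
r_4 = 40
x_5 = 384
y_5 = 80
r_5 = 24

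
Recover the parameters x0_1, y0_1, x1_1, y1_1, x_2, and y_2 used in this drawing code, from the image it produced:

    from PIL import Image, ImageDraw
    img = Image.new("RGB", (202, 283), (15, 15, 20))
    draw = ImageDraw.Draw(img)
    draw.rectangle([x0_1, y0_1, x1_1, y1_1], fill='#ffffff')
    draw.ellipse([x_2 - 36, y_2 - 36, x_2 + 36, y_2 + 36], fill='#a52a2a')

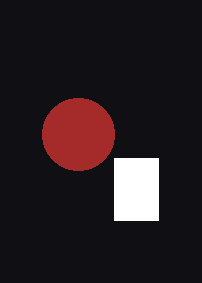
x0_1 = 114, y0_1 = 158, x1_1 = 158, y1_1 = 220, x_2 = 78, y_2 = 134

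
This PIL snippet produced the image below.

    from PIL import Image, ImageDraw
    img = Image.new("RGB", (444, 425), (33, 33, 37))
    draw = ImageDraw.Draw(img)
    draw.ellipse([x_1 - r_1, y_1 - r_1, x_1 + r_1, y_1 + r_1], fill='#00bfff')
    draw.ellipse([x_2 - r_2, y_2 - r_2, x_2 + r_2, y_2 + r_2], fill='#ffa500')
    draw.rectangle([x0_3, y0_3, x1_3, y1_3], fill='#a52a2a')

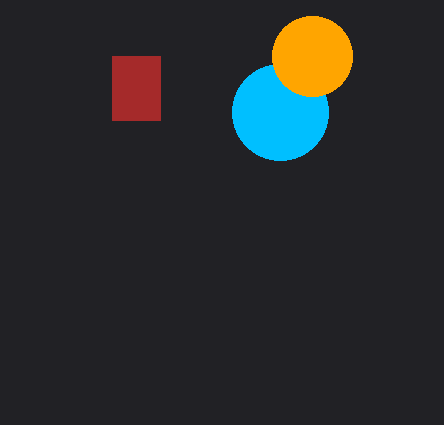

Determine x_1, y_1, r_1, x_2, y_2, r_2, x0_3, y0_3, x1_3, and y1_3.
x_1 = 280, y_1 = 112, r_1 = 48, x_2 = 312, y_2 = 56, r_2 = 40, x0_3 = 112, y0_3 = 56, x1_3 = 160, y1_3 = 120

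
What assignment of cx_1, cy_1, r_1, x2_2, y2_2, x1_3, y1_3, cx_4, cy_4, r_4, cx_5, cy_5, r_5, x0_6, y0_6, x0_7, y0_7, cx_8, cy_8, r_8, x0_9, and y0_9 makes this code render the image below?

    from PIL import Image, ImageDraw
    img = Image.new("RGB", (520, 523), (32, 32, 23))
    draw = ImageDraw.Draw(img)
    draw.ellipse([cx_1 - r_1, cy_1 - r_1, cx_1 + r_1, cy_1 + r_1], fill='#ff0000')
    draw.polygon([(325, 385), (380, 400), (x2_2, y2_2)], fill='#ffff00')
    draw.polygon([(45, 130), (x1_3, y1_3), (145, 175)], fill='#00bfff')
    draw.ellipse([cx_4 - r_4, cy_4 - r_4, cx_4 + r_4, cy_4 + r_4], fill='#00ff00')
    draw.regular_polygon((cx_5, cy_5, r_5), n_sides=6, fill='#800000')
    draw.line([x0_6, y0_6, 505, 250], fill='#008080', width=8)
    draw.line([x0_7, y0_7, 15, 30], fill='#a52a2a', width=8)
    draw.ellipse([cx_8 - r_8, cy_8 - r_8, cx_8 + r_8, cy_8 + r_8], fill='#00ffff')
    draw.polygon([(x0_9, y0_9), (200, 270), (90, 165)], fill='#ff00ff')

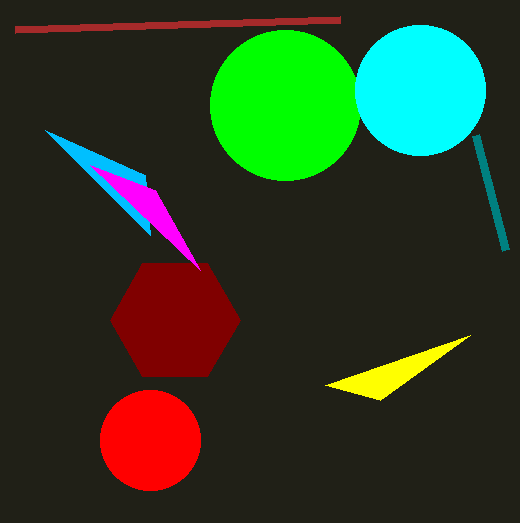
cx_1 = 150; cy_1 = 440; r_1 = 50; x2_2 = 470; y2_2 = 335; x1_3 = 150; y1_3 = 235; cx_4 = 285; cy_4 = 105; r_4 = 75; cx_5 = 175; cy_5 = 320; r_5 = 65; x0_6 = 475; y0_6 = 135; x0_7 = 340; y0_7 = 20; cx_8 = 420; cy_8 = 90; r_8 = 65; x0_9 = 155; y0_9 = 190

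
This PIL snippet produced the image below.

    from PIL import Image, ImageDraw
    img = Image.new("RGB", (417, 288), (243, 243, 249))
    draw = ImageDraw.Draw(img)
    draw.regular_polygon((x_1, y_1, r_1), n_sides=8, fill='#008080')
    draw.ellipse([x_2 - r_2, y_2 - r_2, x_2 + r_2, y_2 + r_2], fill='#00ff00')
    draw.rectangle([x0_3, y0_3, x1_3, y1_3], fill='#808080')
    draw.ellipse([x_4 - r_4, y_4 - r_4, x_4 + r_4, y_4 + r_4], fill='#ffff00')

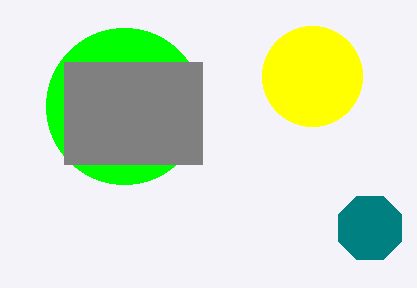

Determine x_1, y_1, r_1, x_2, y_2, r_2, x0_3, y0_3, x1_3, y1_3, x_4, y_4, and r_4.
x_1 = 370
y_1 = 228
r_1 = 34
x_2 = 124
y_2 = 106
r_2 = 78
x0_3 = 64
y0_3 = 62
x1_3 = 202
y1_3 = 164
x_4 = 312
y_4 = 76
r_4 = 50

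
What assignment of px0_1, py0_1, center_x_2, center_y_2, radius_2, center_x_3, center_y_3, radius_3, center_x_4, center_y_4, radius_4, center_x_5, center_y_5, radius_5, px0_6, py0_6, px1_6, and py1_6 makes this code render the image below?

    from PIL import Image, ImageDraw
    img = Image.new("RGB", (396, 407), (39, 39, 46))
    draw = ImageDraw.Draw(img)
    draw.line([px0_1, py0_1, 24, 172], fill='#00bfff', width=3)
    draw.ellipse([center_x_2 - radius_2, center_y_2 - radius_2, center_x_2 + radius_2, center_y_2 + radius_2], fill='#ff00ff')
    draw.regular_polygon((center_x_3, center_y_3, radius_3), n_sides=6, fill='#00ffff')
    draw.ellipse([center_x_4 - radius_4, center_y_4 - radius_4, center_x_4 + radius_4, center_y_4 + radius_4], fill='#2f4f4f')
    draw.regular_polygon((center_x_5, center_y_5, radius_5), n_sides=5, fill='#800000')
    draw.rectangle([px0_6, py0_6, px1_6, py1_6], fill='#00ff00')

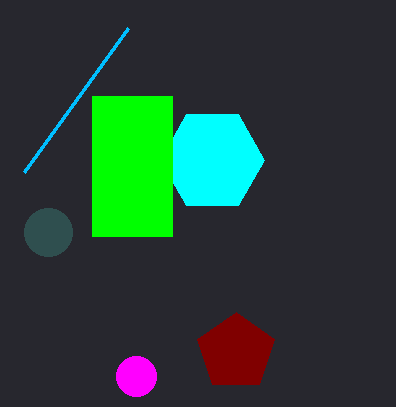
px0_1 = 128, py0_1 = 28, center_x_2 = 136, center_y_2 = 376, radius_2 = 20, center_x_3 = 212, center_y_3 = 160, radius_3 = 52, center_x_4 = 48, center_y_4 = 232, radius_4 = 24, center_x_5 = 236, center_y_5 = 352, radius_5 = 40, px0_6 = 92, py0_6 = 96, px1_6 = 172, py1_6 = 236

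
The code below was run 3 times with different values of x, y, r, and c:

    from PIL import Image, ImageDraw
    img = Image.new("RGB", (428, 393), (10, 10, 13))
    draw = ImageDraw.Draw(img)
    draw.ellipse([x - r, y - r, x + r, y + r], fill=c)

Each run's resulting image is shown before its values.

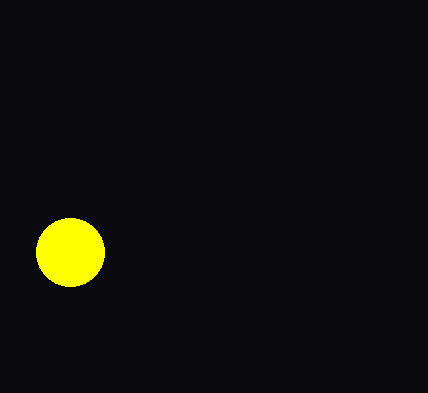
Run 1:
x = 70
y = 252
r = 34
c = 'yellow'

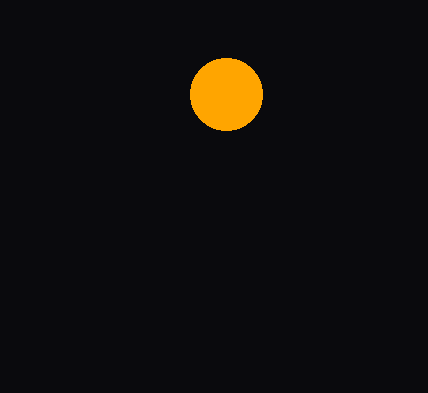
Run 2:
x = 226
y = 94
r = 36
c = 'orange'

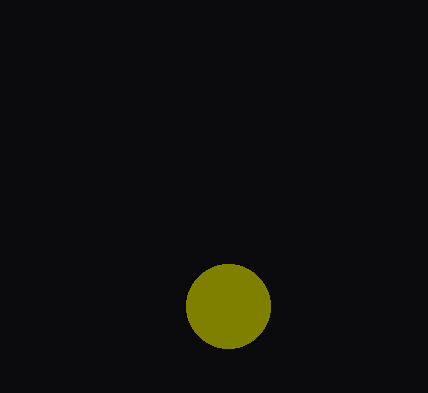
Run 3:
x = 228, y = 306, r = 42, c = 'olive'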